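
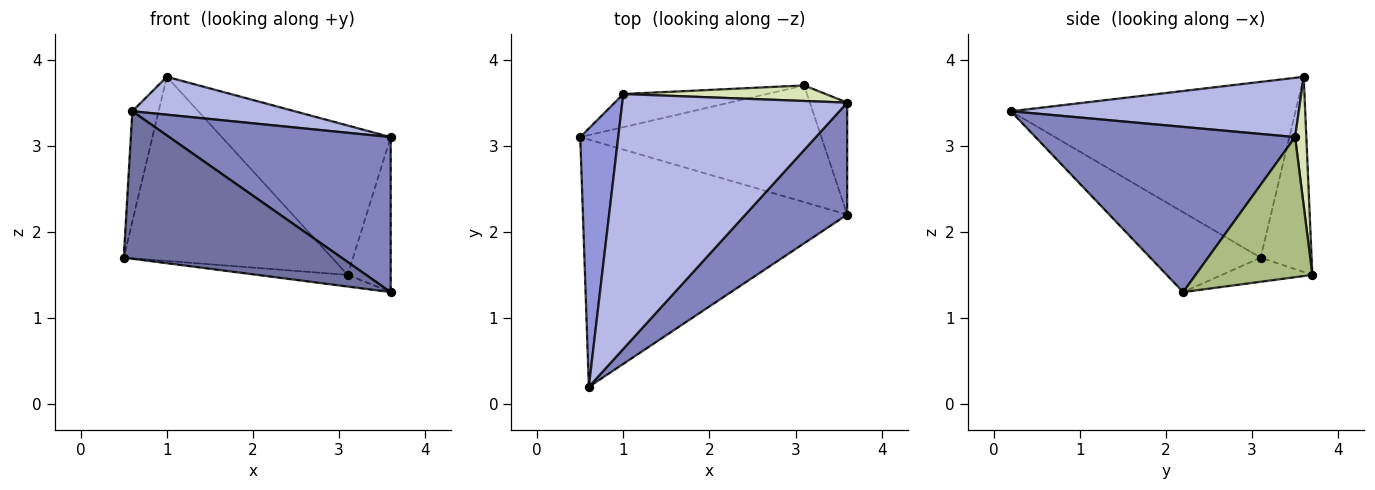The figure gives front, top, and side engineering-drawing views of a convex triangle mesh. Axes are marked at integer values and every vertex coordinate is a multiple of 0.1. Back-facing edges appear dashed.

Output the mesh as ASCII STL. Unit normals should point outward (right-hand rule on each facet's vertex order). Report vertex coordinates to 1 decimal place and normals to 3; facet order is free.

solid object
 facet normal -0.251 -0.496 -0.831
  outer loop
   vertex 3.6 2.2 1.3
   vertex 0.6 0.2 3.4
   vertex 0.5 3.1 1.7
  endloop
 endfacet
 facet normal 0.689 -0.588 0.424
  outer loop
   vertex 3.6 2.2 1.3
   vertex 3.6 3.5 3.1
   vertex 0.6 0.2 3.4
  endloop
 endfacet
 facet normal -0.973 0.090 0.210
  outer loop
   vertex 1.0 3.6 3.8
   vertex 0.5 3.1 1.7
   vertex 0.6 0.2 3.4
  endloop
 endfacet
 facet normal 0.252 -0.142 0.957
  outer loop
   vertex 1.0 3.6 3.8
   vertex 0.6 0.2 3.4
   vertex 3.6 3.5 3.1
  endloop
 endfacet
 facet normal -0.099 0.099 -0.990
  outer loop
   vertex 3.1 3.7 1.5
   vertex 3.6 2.2 1.3
   vertex 0.5 3.1 1.7
  endloop
 endfacet
 facet normal 0.910 0.336 -0.242
  outer loop
   vertex 3.1 3.7 1.5
   vertex 3.6 3.5 3.1
   vertex 3.6 2.2 1.3
  endloop
 endfacet
 facet normal -0.234 0.957 -0.172
  outer loop
   vertex 3.1 3.7 1.5
   vertex 0.5 3.1 1.7
   vertex 1.0 3.6 3.8
  endloop
 endfacet
 facet normal 0.066 0.992 0.103
  outer loop
   vertex 3.1 3.7 1.5
   vertex 1.0 3.6 3.8
   vertex 3.6 3.5 3.1
  endloop
 endfacet
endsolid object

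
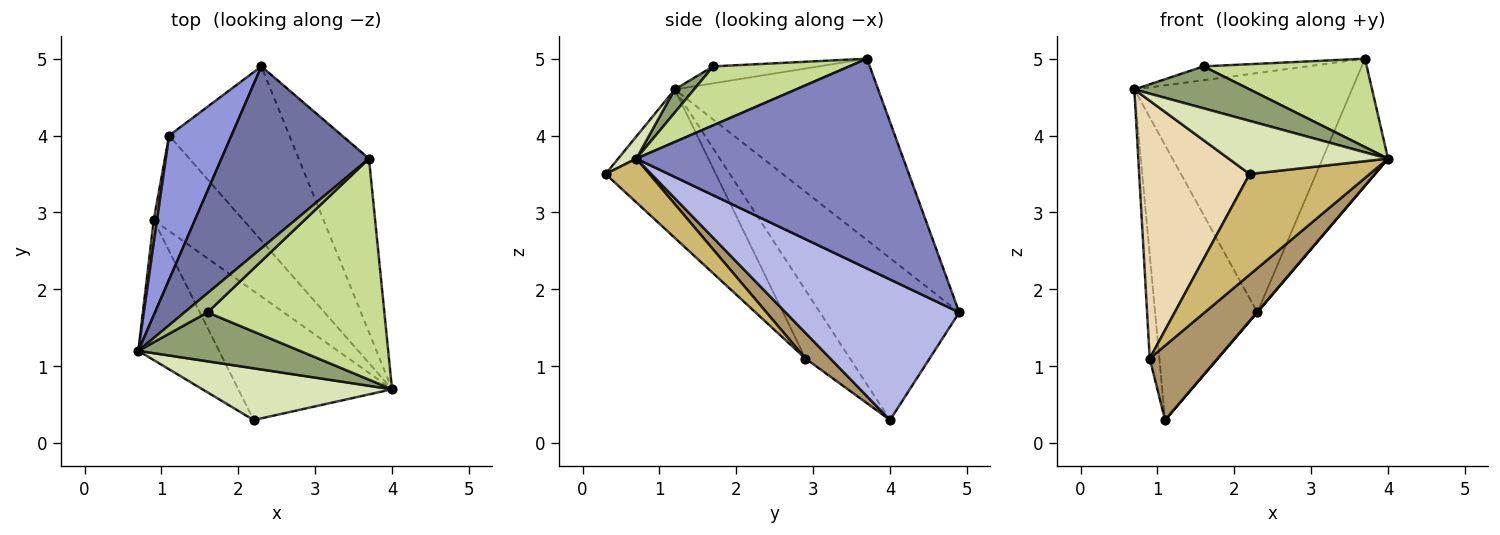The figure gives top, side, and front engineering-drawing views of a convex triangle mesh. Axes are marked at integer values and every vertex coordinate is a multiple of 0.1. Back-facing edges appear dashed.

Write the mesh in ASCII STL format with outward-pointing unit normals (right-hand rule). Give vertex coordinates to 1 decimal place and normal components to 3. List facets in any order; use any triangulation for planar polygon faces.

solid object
 facet normal -0.597 0.639 0.486
  outer loop
   vertex 3.7 3.7 5.0
   vertex 2.3 4.9 1.7
   vertex 0.7 1.2 4.6
  endloop
 endfacet
 facet normal 0.924 0.226 -0.309
  outer loop
   vertex 3.7 3.7 5.0
   vertex 4.0 0.7 3.7
   vertex 2.3 4.9 1.7
  endloop
 endfacet
 facet normal -0.770 0.565 0.296
  outer loop
   vertex 1.1 4.0 0.3
   vertex 0.7 1.2 4.6
   vertex 2.3 4.9 1.7
  endloop
 endfacet
 facet normal 0.760 -0.002 -0.650
  outer loop
   vertex 1.1 4.0 0.3
   vertex 2.3 4.9 1.7
   vertex 4.0 0.7 3.7
  endloop
 endfacet
 facet normal 0.108 -0.647 0.755
  outer loop
   vertex 1.6 1.7 4.9
   vertex 0.7 1.2 4.6
   vertex 4.0 0.7 3.7
  endloop
 endfacet
 facet normal -0.511 0.502 0.697
  outer loop
   vertex 1.6 1.7 4.9
   vertex 3.7 3.7 5.0
   vertex 0.7 1.2 4.6
  endloop
 endfacet
 facet normal 0.296 -0.355 0.887
  outer loop
   vertex 1.6 1.7 4.9
   vertex 4.0 0.7 3.7
   vertex 3.7 3.7 5.0
  endloop
 endfacet
 facet normal 0.081 -0.714 0.695
  outer loop
   vertex 2.2 0.3 3.5
   vertex 4.0 0.7 3.7
   vertex 0.7 1.2 4.6
  endloop
 endfacet
 facet normal 0.220 -0.600 -0.769
  outer loop
   vertex 0.9 2.9 1.1
   vertex 1.1 4.0 0.3
   vertex 4.0 0.7 3.7
  endloop
 endfacet
 facet normal 0.219 -0.600 -0.769
  outer loop
   vertex 0.9 2.9 1.1
   vertex 4.0 0.7 3.7
   vertex 2.2 0.3 3.5
  endloop
 endfacet
 facet normal -0.976 0.212 0.047
  outer loop
   vertex 0.9 2.9 1.1
   vertex 0.7 1.2 4.6
   vertex 1.1 4.0 0.3
  endloop
 endfacet
 facet normal -0.659 -0.661 -0.359
  outer loop
   vertex 0.9 2.9 1.1
   vertex 2.2 0.3 3.5
   vertex 0.7 1.2 4.6
  endloop
 endfacet
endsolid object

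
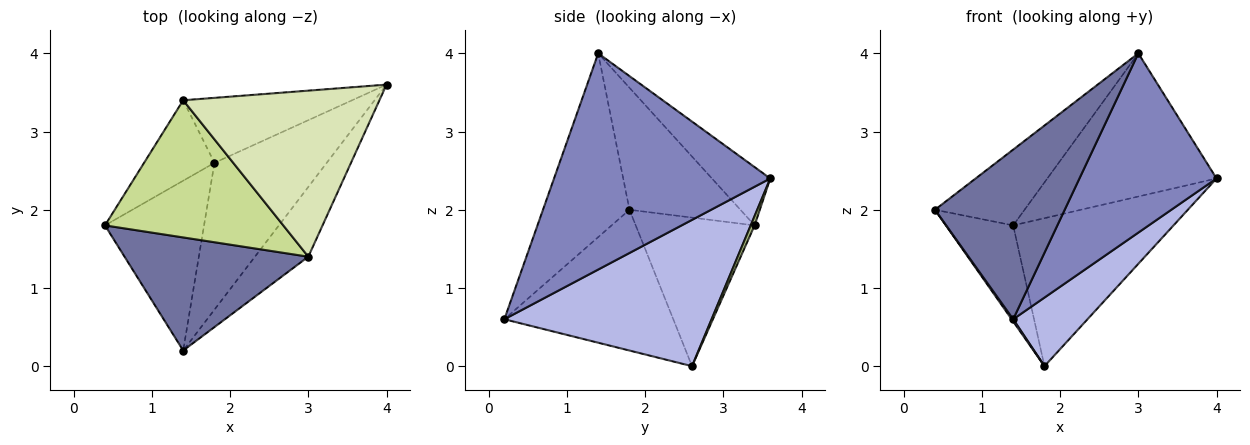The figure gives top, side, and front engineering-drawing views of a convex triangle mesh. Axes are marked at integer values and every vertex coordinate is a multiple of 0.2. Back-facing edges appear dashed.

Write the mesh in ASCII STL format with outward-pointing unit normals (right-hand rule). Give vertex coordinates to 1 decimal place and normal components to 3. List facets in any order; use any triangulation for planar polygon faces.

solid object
 facet normal -0.485 -0.728 0.485
  outer loop
   vertex 3.0 1.4 4.0
   vertex 0.4 1.8 2.0
   vertex 1.4 0.2 0.6
  endloop
 endfacet
 facet normal 0.827 -0.524 -0.204
  outer loop
   vertex 3.0 1.4 4.0
   vertex 1.4 0.2 0.6
   vertex 4.0 3.6 2.4
  endloop
 endfacet
 facet normal -0.818 -0.008 -0.575
  outer loop
   vertex 1.8 2.6 0.0
   vertex 1.4 0.2 0.6
   vertex 0.4 1.8 2.0
  endloop
 endfacet
 facet normal 0.763 -0.274 -0.586
  outer loop
   vertex 1.8 2.6 0.0
   vertex 4.0 3.6 2.4
   vertex 1.4 0.2 0.6
  endloop
 endfacet
 facet normal -0.805 0.455 -0.381
  outer loop
   vertex 1.4 3.4 1.8
   vertex 1.8 2.6 0.0
   vertex 0.4 1.8 2.0
  endloop
 endfacet
 facet normal 0.022 0.915 -0.402
  outer loop
   vertex 1.4 3.4 1.8
   vertex 4.0 3.6 2.4
   vertex 1.8 2.6 0.0
  endloop
 endfacet
 facet normal -0.514 0.415 0.751
  outer loop
   vertex 1.4 3.4 1.8
   vertex 0.4 1.8 2.0
   vertex 3.0 1.4 4.0
  endloop
 endfacet
 facet normal -0.220 0.637 0.739
  outer loop
   vertex 1.4 3.4 1.8
   vertex 3.0 1.4 4.0
   vertex 4.0 3.6 2.4
  endloop
 endfacet
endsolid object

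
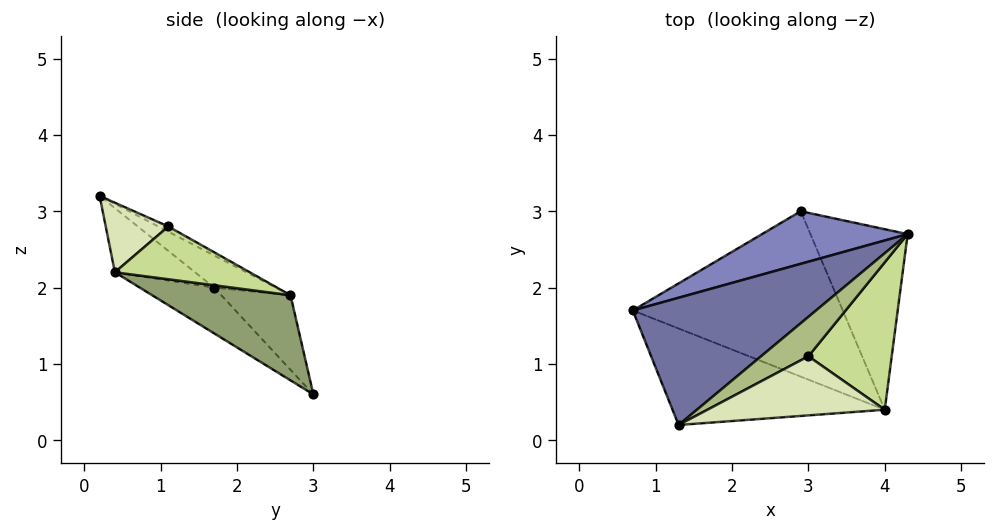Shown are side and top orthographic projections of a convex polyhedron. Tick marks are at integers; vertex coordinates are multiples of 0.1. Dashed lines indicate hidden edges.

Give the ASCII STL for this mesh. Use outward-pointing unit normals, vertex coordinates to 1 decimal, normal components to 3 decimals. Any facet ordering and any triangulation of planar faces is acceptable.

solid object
 facet normal -0.140 0.584 0.800
  outer loop
   vertex 1.3 0.2 3.2
   vertex 4.3 2.7 1.9
   vertex 0.7 1.7 2.0
  endloop
 endfacet
 facet normal -0.228 0.866 0.445
  outer loop
   vertex 2.9 3.0 0.6
   vertex 0.7 1.7 2.0
   vertex 4.3 2.7 1.9
  endloop
 endfacet
 facet normal -0.217 -0.661 -0.718
  outer loop
   vertex 4.0 0.4 2.2
   vertex 1.3 0.2 3.2
   vertex 0.7 1.7 2.0
  endloop
 endfacet
 facet normal -0.175 -0.569 -0.804
  outer loop
   vertex 4.0 0.4 2.2
   vertex 0.7 1.7 2.0
   vertex 2.9 3.0 0.6
  endloop
 endfacet
 facet normal 0.648 -0.181 -0.740
  outer loop
   vertex 4.0 0.4 2.2
   vertex 2.9 3.0 0.6
   vertex 4.3 2.7 1.9
  endloop
 endfacet
 facet normal -0.092 0.544 0.834
  outer loop
   vertex 3.0 1.1 2.8
   vertex 4.3 2.7 1.9
   vertex 1.3 0.2 3.2
  endloop
 endfacet
 facet normal 0.535 0.040 0.844
  outer loop
   vertex 3.0 1.1 2.8
   vertex 4.0 0.4 2.2
   vertex 4.3 2.7 1.9
  endloop
 endfacet
 facet normal 0.352 -0.266 0.897
  outer loop
   vertex 3.0 1.1 2.8
   vertex 1.3 0.2 3.2
   vertex 4.0 0.4 2.2
  endloop
 endfacet
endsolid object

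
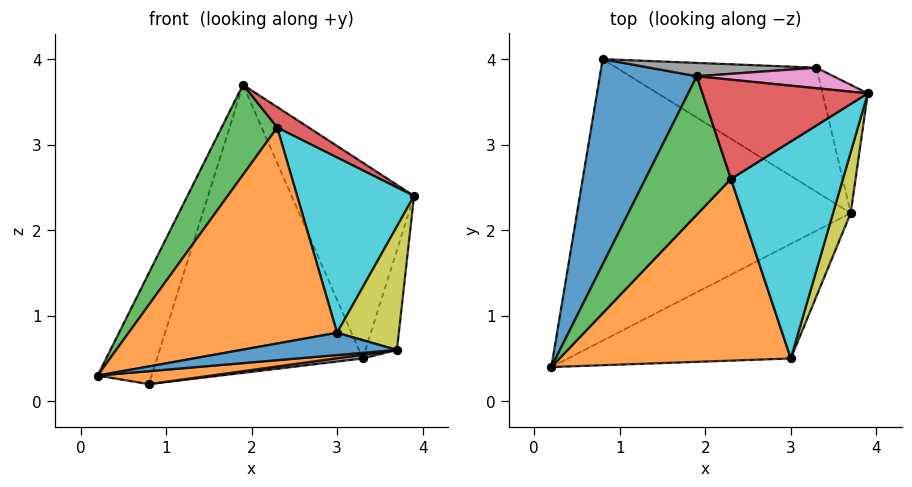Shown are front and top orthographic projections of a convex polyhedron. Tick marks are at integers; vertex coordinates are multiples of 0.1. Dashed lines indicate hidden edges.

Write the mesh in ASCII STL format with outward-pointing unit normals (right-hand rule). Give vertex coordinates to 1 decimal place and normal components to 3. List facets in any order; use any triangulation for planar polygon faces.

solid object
 facet normal -0.938 0.165 0.304
  outer loop
   vertex 1.9 3.8 3.7
   vertex 0.8 4.0 0.2
   vertex 0.2 0.4 0.3
  endloop
 endfacet
 facet normal 0.109 -0.046 -0.993
  outer loop
   vertex 3.7 2.2 0.6
   vertex 0.2 0.4 0.3
   vertex 0.8 4.0 0.2
  endloop
 endfacet
 facet normal -0.506 -0.470 0.723
  outer loop
   vertex 2.3 2.6 3.2
   vertex 1.9 3.8 3.7
   vertex 0.2 0.4 0.3
  endloop
 endfacet
 facet normal 0.525 -0.172 0.834
  outer loop
   vertex 2.3 2.6 3.2
   vertex 3.9 3.6 2.4
   vertex 1.9 3.8 3.7
  endloop
 endfacet
 facet normal 0.942 0.206 -0.265
  outer loop
   vertex 3.3 3.9 0.5
   vertex 3.9 3.6 2.4
   vertex 3.7 2.2 0.6
  endloop
 endfacet
 facet normal 0.118 -0.031 -0.993
  outer loop
   vertex 3.3 3.9 0.5
   vertex 3.7 2.2 0.6
   vertex 0.8 4.0 0.2
  endloop
 endfacet
 facet normal 0.165 0.981 0.103
  outer loop
   vertex 3.3 3.9 0.5
   vertex 1.9 3.8 3.7
   vertex 3.9 3.6 2.4
  endloop
 endfacet
 facet normal 0.034 0.998 0.046
  outer loop
   vertex 3.3 3.9 0.5
   vertex 0.8 4.0 0.2
   vertex 1.9 3.8 3.7
  endloop
 endfacet
 facet normal 0.917 -0.357 0.176
  outer loop
   vertex 3.0 0.5 0.8
   vertex 3.7 2.2 0.6
   vertex 3.9 3.6 2.4
  endloop
 endfacet
 facet normal 0.616 -0.495 0.613
  outer loop
   vertex 3.0 0.5 0.8
   vertex 3.9 3.6 2.4
   vertex 2.3 2.6 3.2
  endloop
 endfacet
 facet normal 0.179 -0.187 -0.966
  outer loop
   vertex 3.0 0.5 0.8
   vertex 0.2 0.4 0.3
   vertex 3.7 2.2 0.6
  endloop
 endfacet
 facet normal -0.087 -0.762 0.641
  outer loop
   vertex 3.0 0.5 0.8
   vertex 2.3 2.6 3.2
   vertex 0.2 0.4 0.3
  endloop
 endfacet
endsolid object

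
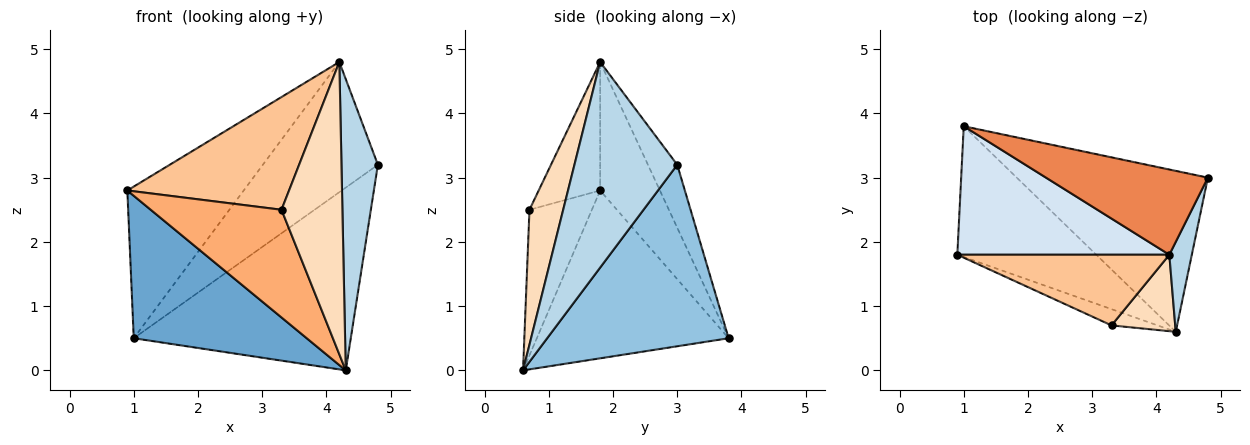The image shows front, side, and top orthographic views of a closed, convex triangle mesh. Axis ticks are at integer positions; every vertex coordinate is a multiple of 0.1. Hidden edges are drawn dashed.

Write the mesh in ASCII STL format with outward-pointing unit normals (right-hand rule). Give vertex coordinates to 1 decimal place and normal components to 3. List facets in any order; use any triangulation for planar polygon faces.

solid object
 facet normal -0.633 -0.571 -0.524
  outer loop
   vertex 1.0 3.8 0.5
   vertex 4.3 0.6 0.0
   vertex 0.9 1.8 2.8
  endloop
 endfacet
 facet normal 0.532 0.636 -0.560
  outer loop
   vertex 1.0 3.8 0.5
   vertex 4.8 3.0 3.2
   vertex 4.3 0.6 0.0
  endloop
 endfacet
 facet normal 0.938 -0.332 0.103
  outer loop
   vertex 4.2 1.8 4.8
   vertex 4.3 0.6 0.0
   vertex 4.8 3.0 3.2
  endloop
 endfacet
 facet normal -0.365 0.710 0.602
  outer loop
   vertex 4.2 1.8 4.8
   vertex 1.0 3.8 0.5
   vertex 0.9 1.8 2.8
  endloop
 endfacet
 facet normal -0.208 0.818 0.536
  outer loop
   vertex 4.2 1.8 4.8
   vertex 4.8 3.0 3.2
   vertex 1.0 3.8 0.5
  endloop
 endfacet
 facet normal -0.427 -0.894 -0.135
  outer loop
   vertex 3.3 0.7 2.5
   vertex 0.9 1.8 2.8
   vertex 4.3 0.6 0.0
  endloop
 endfacet
 facet normal -0.306 -0.806 0.506
  outer loop
   vertex 3.3 0.7 2.5
   vertex 4.2 1.8 4.8
   vertex 0.9 1.8 2.8
  endloop
 endfacet
 facet normal 0.472 -0.853 0.223
  outer loop
   vertex 3.3 0.7 2.5
   vertex 4.3 0.6 0.0
   vertex 4.2 1.8 4.8
  endloop
 endfacet
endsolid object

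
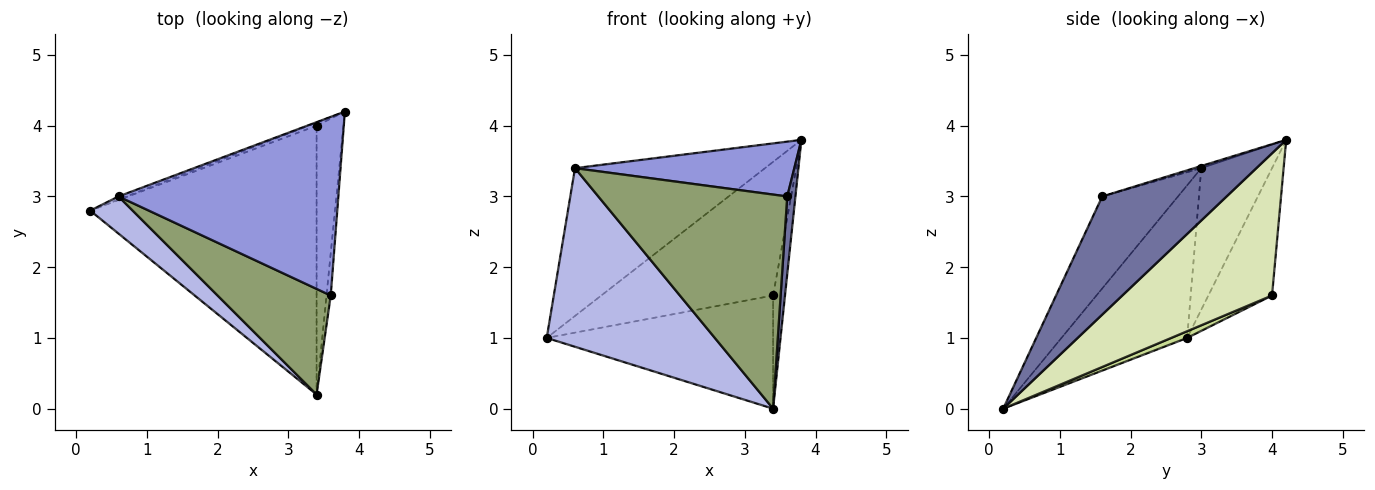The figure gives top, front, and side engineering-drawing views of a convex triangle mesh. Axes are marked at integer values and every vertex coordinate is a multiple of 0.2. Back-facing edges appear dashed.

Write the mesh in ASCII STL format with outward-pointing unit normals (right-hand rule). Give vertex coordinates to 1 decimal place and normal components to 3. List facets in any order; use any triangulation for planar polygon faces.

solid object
 facet normal 0.997 -0.066 -0.036
  outer loop
   vertex 3.6 1.6 3.0
   vertex 3.4 0.2 0.0
   vertex 3.8 4.2 3.8
  endloop
 endfacet
 facet normal -0.349 0.937 -0.020
  outer loop
   vertex 0.6 3.0 3.4
   vertex 3.8 4.2 3.8
   vertex 0.2 2.8 1.0
  endloop
 endfacet
 facet normal -0.009 -0.293 0.956
  outer loop
   vertex 0.6 3.0 3.4
   vertex 3.6 1.6 3.0
   vertex 3.8 4.2 3.8
  endloop
 endfacet
 facet normal -0.591 -0.790 0.164
  outer loop
   vertex 0.6 3.0 3.4
   vertex 0.2 2.8 1.0
   vertex 3.4 0.2 0.0
  endloop
 endfacet
 facet normal -0.338 -0.844 0.416
  outer loop
   vertex 0.6 3.0 3.4
   vertex 3.4 0.2 0.0
   vertex 3.6 1.6 3.0
  endloop
 endfacet
 facet normal -0.347 0.937 -0.022
  outer loop
   vertex 3.4 4.0 1.6
   vertex 0.2 2.8 1.0
   vertex 3.8 4.2 3.8
  endloop
 endfacet
 facet normal 0.027 0.388 -0.921
  outer loop
   vertex 3.4 4.0 1.6
   vertex 3.4 0.2 0.0
   vertex 0.2 2.8 1.0
  endloop
 endfacet
 facet normal 0.980 0.078 -0.185
  outer loop
   vertex 3.4 4.0 1.6
   vertex 3.8 4.2 3.8
   vertex 3.4 0.2 0.0
  endloop
 endfacet
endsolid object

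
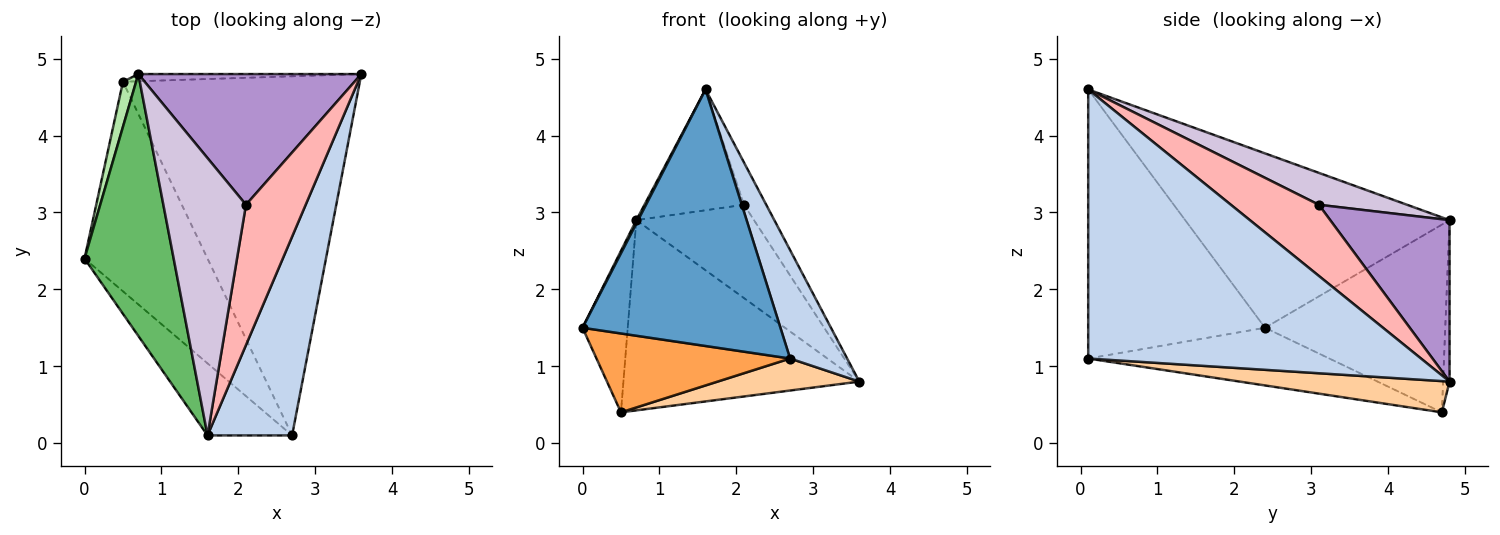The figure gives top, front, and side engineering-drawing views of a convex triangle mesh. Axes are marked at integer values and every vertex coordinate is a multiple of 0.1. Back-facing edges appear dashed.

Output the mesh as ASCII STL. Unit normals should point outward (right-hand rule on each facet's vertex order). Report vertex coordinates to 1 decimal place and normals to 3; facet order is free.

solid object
 facet normal -0.652 -0.730 -0.205
  outer loop
   vertex 2.7 0.1 1.1
   vertex 1.6 0.1 4.6
   vertex 0.0 2.4 1.5
  endloop
 endfacet
 facet normal 0.941 -0.161 0.296
  outer loop
   vertex 2.7 0.1 1.1
   vertex 3.6 4.8 0.8
   vertex 1.6 0.1 4.6
  endloop
 endfacet
 facet normal -0.402 -0.323 -0.857
  outer loop
   vertex 2.7 0.1 1.1
   vertex 0.0 2.4 1.5
   vertex 0.5 4.7 0.4
  endloop
 endfacet
 facet normal 0.130 -0.088 -0.988
  outer loop
   vertex 2.7 0.1 1.1
   vertex 0.5 4.7 0.4
   vertex 3.6 4.8 0.8
  endloop
 endfacet
 facet normal -0.890 -0.006 0.455
  outer loop
   vertex 0.7 4.8 2.9
   vertex 0.0 2.4 1.5
   vertex 1.6 0.1 4.6
  endloop
 endfacet
 facet normal -0.968 0.243 0.068
  outer loop
   vertex 0.7 4.8 2.9
   vertex 0.5 4.7 0.4
   vertex 0.0 2.4 1.5
  endloop
 endfacet
 facet normal -0.027 0.999 -0.038
  outer loop
   vertex 0.7 4.8 2.9
   vertex 3.6 4.8 0.8
   vertex 0.5 4.7 0.4
  endloop
 endfacet
 facet normal 0.752 0.190 0.631
  outer loop
   vertex 2.1 3.1 3.1
   vertex 1.6 0.1 4.6
   vertex 3.6 4.8 0.8
  endloop
 endfacet
 facet normal 0.508 0.501 0.701
  outer loop
   vertex 2.1 3.1 3.1
   vertex 3.6 4.8 0.8
   vertex 0.7 4.8 2.9
  endloop
 endfacet
 facet normal 0.334 0.376 0.864
  outer loop
   vertex 2.1 3.1 3.1
   vertex 0.7 4.8 2.9
   vertex 1.6 0.1 4.6
  endloop
 endfacet
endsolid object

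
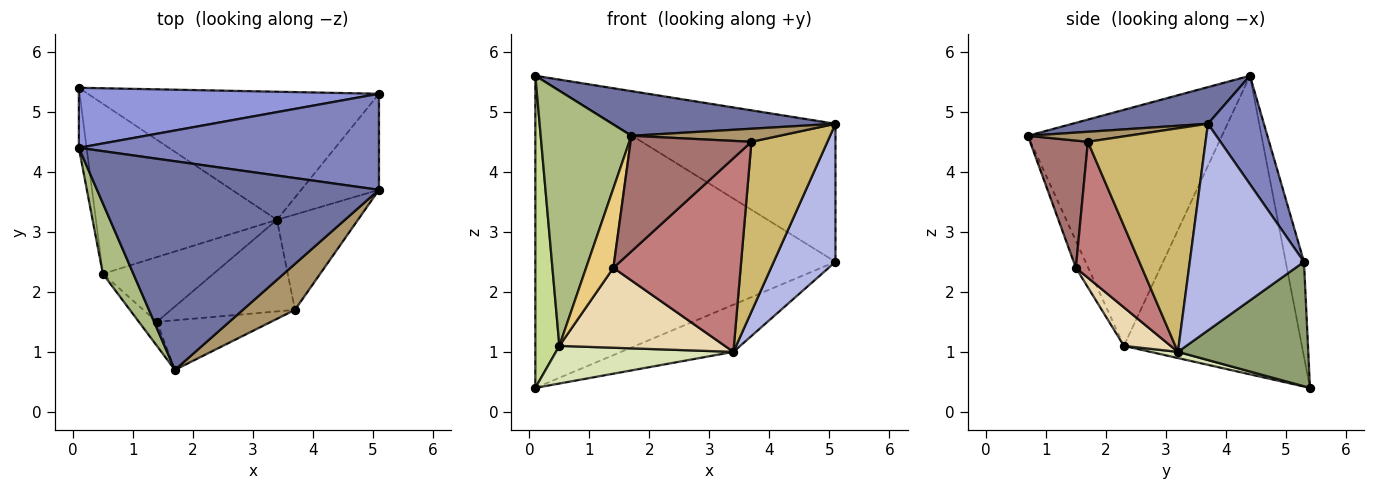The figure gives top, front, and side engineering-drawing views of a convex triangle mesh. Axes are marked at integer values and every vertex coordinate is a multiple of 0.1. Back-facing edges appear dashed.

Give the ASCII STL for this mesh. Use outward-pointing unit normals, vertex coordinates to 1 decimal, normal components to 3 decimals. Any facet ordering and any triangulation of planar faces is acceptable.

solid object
 facet normal 0.126 -0.208 0.970
  outer loop
   vertex 1.7 0.7 4.6
   vertex 5.1 3.7 4.8
   vertex 0.1 4.4 5.6
  endloop
 endfacet
 facet normal 0.202 0.804 0.559
  outer loop
   vertex 5.1 5.3 2.5
   vertex 0.1 4.4 5.6
   vertex 5.1 3.7 4.8
  endloop
 endfacet
 facet normal -0.060 0.980 0.189
  outer loop
   vertex 5.1 5.3 2.5
   vertex 0.1 5.4 0.4
   vertex 0.1 4.4 5.6
  endloop
 endfacet
 facet normal 0.835 -0.452 -0.314
  outer loop
   vertex 5.1 5.3 2.5
   vertex 5.1 3.7 4.8
   vertex 3.4 3.2 1.0
  endloop
 endfacet
 facet normal 0.372 0.321 -0.871
  outer loop
   vertex 5.1 5.3 2.5
   vertex 3.4 3.2 1.0
   vertex 0.1 5.4 0.4
  endloop
 endfacet
 facet normal -0.900 -0.421 0.116
  outer loop
   vertex 0.5 2.3 1.1
   vertex 1.7 0.7 4.6
   vertex 0.1 4.4 5.6
  endloop
 endfacet
 facet normal -0.991 -0.134 -0.026
  outer loop
   vertex 0.5 2.3 1.1
   vertex 0.1 4.4 5.6
   vertex 0.1 5.4 0.4
  endloop
 endfacet
 facet normal 0.033 -0.216 -0.976
  outer loop
   vertex 0.5 2.3 1.1
   vertex 0.1 5.4 0.4
   vertex 3.4 3.2 1.0
  endloop
 endfacet
 facet normal 0.182 -0.269 0.946
  outer loop
   vertex 3.7 1.7 4.5
   vertex 5.1 3.7 4.8
   vertex 1.7 0.7 4.6
  endloop
 endfacet
 facet normal 0.804 -0.519 -0.291
  outer loop
   vertex 3.7 1.7 4.5
   vertex 3.4 3.2 1.0
   vertex 5.1 3.7 4.8
  endloop
 endfacet
 facet normal -0.398 -0.878 -0.265
  outer loop
   vertex 1.4 1.5 2.4
   vertex 1.7 0.7 4.6
   vertex 0.5 2.3 1.1
  endloop
 endfacet
 facet normal 0.214 -0.759 -0.615
  outer loop
   vertex 1.4 1.5 2.4
   vertex 0.5 2.3 1.1
   vertex 3.4 3.2 1.0
  endloop
 endfacet
 facet normal 0.403 -0.841 -0.361
  outer loop
   vertex 1.4 1.5 2.4
   vertex 3.7 1.7 4.5
   vertex 1.7 0.7 4.6
  endloop
 endfacet
 facet normal 0.425 -0.818 -0.387
  outer loop
   vertex 1.4 1.5 2.4
   vertex 3.4 3.2 1.0
   vertex 3.7 1.7 4.5
  endloop
 endfacet
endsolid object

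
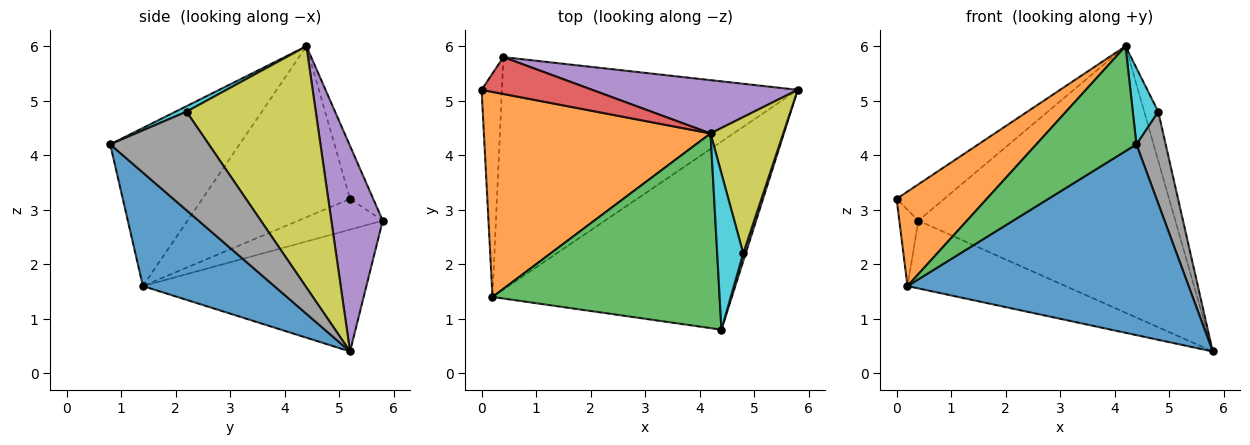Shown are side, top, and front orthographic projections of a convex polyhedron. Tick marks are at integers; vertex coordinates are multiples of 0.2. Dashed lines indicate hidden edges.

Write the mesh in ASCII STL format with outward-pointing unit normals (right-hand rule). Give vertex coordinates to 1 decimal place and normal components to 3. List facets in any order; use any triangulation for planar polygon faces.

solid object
 facet normal 0.316 -0.676 -0.666
  outer loop
   vertex 0.2 1.4 1.6
   vertex 5.8 5.2 0.4
   vertex 4.4 0.8 4.2
  endloop
 endfacet
 facet normal -0.565 -0.345 0.749
  outer loop
   vertex 0.2 1.4 1.6
   vertex 4.2 4.4 6.0
   vertex 0.0 5.2 3.2
  endloop
 endfacet
 facet normal -0.522 -0.404 0.751
  outer loop
   vertex 0.2 1.4 1.6
   vertex 4.4 0.8 4.2
   vertex 4.2 4.4 6.0
  endloop
 endfacet
 facet normal -0.323 0.665 0.674
  outer loop
   vertex 0.4 5.8 2.8
   vertex 0.0 5.2 3.2
   vertex 4.2 4.4 6.0
  endloop
 endfacet
 facet normal 0.192 0.962 0.192
  outer loop
   vertex 0.4 5.8 2.8
   vertex 4.2 4.4 6.0
   vertex 5.8 5.2 0.4
  endloop
 endfacet
 facet normal -0.820 0.185 -0.542
  outer loop
   vertex 0.4 5.8 2.8
   vertex 0.2 1.4 1.6
   vertex 0.0 5.2 3.2
  endloop
 endfacet
 facet normal -0.368 0.260 -0.893
  outer loop
   vertex 0.4 5.8 2.8
   vertex 5.8 5.2 0.4
   vertex 0.2 1.4 1.6
  endloop
 endfacet
 facet normal 0.958 -0.284 0.024
  outer loop
   vertex 4.8 2.2 4.8
   vertex 4.4 0.8 4.2
   vertex 5.8 5.2 0.4
  endloop
 endfacet
 facet normal 0.952 0.103 0.287
  outer loop
   vertex 4.8 2.2 4.8
   vertex 5.8 5.2 0.4
   vertex 4.2 4.4 6.0
  endloop
 endfacet
 facet normal 0.185 -0.431 0.883
  outer loop
   vertex 4.8 2.2 4.8
   vertex 4.2 4.4 6.0
   vertex 4.4 0.8 4.2
  endloop
 endfacet
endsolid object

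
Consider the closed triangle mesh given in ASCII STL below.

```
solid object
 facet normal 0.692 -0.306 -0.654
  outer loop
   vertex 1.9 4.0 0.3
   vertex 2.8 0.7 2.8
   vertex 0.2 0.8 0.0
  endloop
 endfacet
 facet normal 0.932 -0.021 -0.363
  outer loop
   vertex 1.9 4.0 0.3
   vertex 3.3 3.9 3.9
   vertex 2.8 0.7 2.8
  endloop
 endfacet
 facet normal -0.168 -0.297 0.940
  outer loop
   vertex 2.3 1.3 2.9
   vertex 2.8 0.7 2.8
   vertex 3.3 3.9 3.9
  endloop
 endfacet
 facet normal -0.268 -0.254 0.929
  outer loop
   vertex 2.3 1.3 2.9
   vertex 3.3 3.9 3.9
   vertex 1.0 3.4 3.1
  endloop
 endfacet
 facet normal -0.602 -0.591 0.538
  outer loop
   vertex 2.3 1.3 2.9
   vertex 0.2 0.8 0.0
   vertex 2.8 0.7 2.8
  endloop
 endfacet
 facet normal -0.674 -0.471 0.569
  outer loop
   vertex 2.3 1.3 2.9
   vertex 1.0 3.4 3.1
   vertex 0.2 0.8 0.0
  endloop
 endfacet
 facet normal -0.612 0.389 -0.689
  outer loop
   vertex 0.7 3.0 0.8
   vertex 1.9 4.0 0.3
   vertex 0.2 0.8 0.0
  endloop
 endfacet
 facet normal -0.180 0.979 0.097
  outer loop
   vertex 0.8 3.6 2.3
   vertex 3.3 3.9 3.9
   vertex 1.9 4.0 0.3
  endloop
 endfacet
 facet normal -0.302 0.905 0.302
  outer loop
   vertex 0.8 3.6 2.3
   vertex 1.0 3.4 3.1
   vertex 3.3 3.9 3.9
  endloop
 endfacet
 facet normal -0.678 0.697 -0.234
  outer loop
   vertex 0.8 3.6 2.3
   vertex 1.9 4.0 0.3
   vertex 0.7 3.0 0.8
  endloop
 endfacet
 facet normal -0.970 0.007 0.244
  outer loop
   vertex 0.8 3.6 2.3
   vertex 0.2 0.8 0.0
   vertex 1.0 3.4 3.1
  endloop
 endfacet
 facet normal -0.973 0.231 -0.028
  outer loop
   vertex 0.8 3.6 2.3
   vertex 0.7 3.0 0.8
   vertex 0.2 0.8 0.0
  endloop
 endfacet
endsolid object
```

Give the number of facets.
12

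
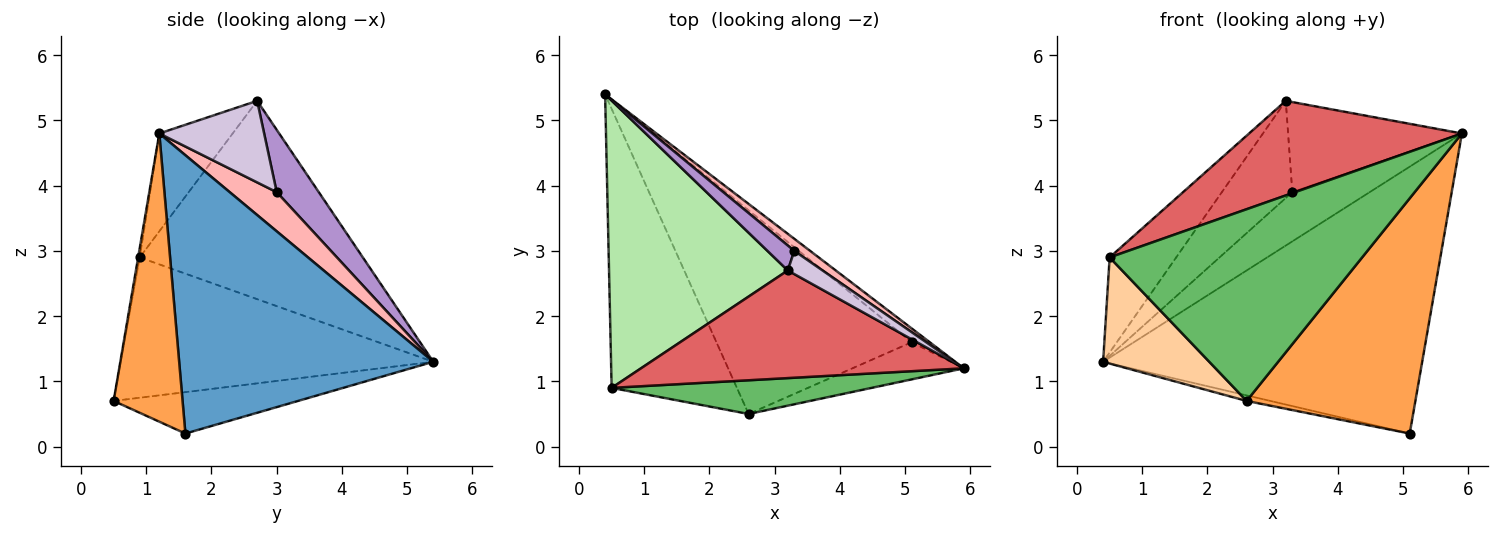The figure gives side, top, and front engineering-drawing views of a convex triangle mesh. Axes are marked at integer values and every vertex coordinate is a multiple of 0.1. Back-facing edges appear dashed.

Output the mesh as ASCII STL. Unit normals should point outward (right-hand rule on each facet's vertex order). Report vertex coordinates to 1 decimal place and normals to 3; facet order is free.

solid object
 facet normal 0.622 0.782 -0.040
  outer loop
   vertex 5.1 1.6 0.2
   vertex 0.4 5.4 1.3
   vertex 5.9 1.2 4.8
  endloop
 endfacet
 facet normal -0.207 0.027 -0.978
  outer loop
   vertex 5.1 1.6 0.2
   vertex 2.6 0.5 0.7
   vertex 0.4 5.4 1.3
  endloop
 endfacet
 facet normal 0.374 -0.916 -0.145
  outer loop
   vertex 5.1 1.6 0.2
   vertex 5.9 1.2 4.8
   vertex 2.6 0.5 0.7
  endloop
 endfacet
 facet normal -0.723 -0.246 -0.646
  outer loop
   vertex 0.5 0.9 2.9
   vertex 0.4 5.4 1.3
   vertex 2.6 0.5 0.7
  endloop
 endfacet
 facet normal -0.006 -0.985 0.173
  outer loop
   vertex 0.5 0.9 2.9
   vertex 2.6 0.5 0.7
   vertex 5.9 1.2 4.8
  endloop
 endfacet
 facet normal -0.725 0.216 0.654
  outer loop
   vertex 3.2 2.7 5.3
   vertex 0.4 5.4 1.3
   vertex 0.5 0.9 2.9
  endloop
 endfacet
 facet normal -0.222 -0.644 0.732
  outer loop
   vertex 3.2 2.7 5.3
   vertex 0.5 0.9 2.9
   vertex 5.9 1.2 4.8
  endloop
 endfacet
 facet normal 0.508 0.836 0.206
  outer loop
   vertex 3.3 3.0 3.9
   vertex 5.9 1.2 4.8
   vertex 0.4 5.4 1.3
  endloop
 endfacet
 facet normal 0.501 0.838 0.215
  outer loop
   vertex 3.3 3.0 3.9
   vertex 0.4 5.4 1.3
   vertex 3.2 2.7 5.3
  endloop
 endfacet
 facet normal 0.504 0.836 0.215
  outer loop
   vertex 3.3 3.0 3.9
   vertex 3.2 2.7 5.3
   vertex 5.9 1.2 4.8
  endloop
 endfacet
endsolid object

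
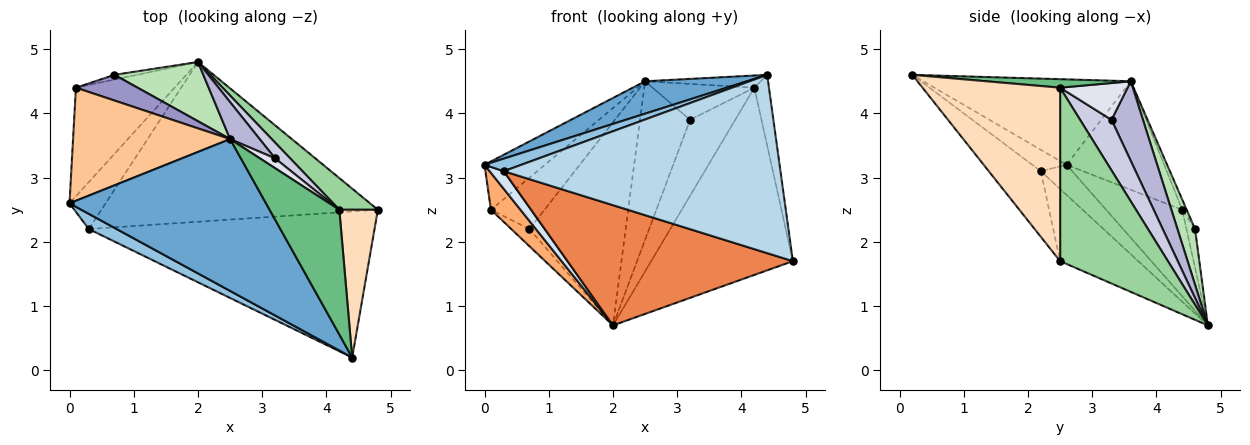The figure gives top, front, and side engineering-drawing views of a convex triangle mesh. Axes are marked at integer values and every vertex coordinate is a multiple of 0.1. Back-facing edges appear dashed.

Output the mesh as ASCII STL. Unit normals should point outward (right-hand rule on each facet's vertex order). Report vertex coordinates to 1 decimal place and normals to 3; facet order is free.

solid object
 facet normal -0.391 -0.192 0.900
  outer loop
   vertex 2.5 3.6 4.5
   vertex 0.0 2.6 3.2
   vertex 4.4 0.2 4.6
  endloop
 endfacet
 facet normal -0.510 -0.548 0.663
  outer loop
   vertex 0.3 2.2 3.1
   vertex 4.4 0.2 4.6
   vertex 0.0 2.6 3.2
  endloop
 endfacet
 facet normal -0.144 -0.766 -0.627
  outer loop
   vertex 0.3 2.2 3.1
   vertex 4.8 2.5 1.7
   vertex 4.4 0.2 4.6
  endloop
 endfacet
 facet normal -0.616 -0.278 -0.737
  outer loop
   vertex 0.3 2.2 3.1
   vertex 0.0 2.6 3.2
   vertex 2.0 4.8 0.7
  endloop
 endfacet
 facet normal -0.204 -0.589 -0.782
  outer loop
   vertex 0.3 2.2 3.1
   vertex 2.0 4.8 0.7
   vertex 4.8 2.5 1.7
  endloop
 endfacet
 facet normal -0.638 -0.248 -0.729
  outer loop
   vertex 0.1 4.4 2.5
   vertex 2.0 4.8 0.7
   vertex 0.0 2.6 3.2
  endloop
 endfacet
 facet normal -0.536 0.332 0.776
  outer loop
   vertex 0.1 4.4 2.5
   vertex 0.0 2.6 3.2
   vertex 2.5 3.6 4.5
  endloop
 endfacet
 facet normal 0.971 0.103 0.216
  outer loop
   vertex 4.2 2.5 4.4
   vertex 4.4 0.2 4.6
   vertex 4.8 2.5 1.7
  endloop
 endfacet
 facet normal 0.120 0.096 0.988
  outer loop
   vertex 4.2 2.5 4.4
   vertex 2.5 3.6 4.5
   vertex 4.4 0.2 4.6
  endloop
 endfacet
 facet normal 0.600 0.789 0.133
  outer loop
   vertex 4.2 2.5 4.4
   vertex 4.8 2.5 1.7
   vertex 2.0 4.8 0.7
  endloop
 endfacet
 facet normal 0.173 0.946 0.276
  outer loop
   vertex 0.7 4.6 2.2
   vertex 2.5 3.6 4.5
   vertex 2.0 4.8 0.7
  endloop
 endfacet
 facet normal -0.413 0.878 -0.241
  outer loop
   vertex 0.7 4.6 2.2
   vertex 2.0 4.8 0.7
   vertex 0.1 4.4 2.5
  endloop
 endfacet
 facet normal -0.074 0.892 0.446
  outer loop
   vertex 0.7 4.6 2.2
   vertex 0.1 4.4 2.5
   vertex 2.5 3.6 4.5
  endloop
 endfacet
 facet normal 0.522 0.831 0.194
  outer loop
   vertex 3.2 3.3 3.9
   vertex 2.0 4.8 0.7
   vertex 2.5 3.6 4.5
  endloop
 endfacet
 facet normal 0.563 0.809 0.168
  outer loop
   vertex 3.2 3.3 3.9
   vertex 4.2 2.5 4.4
   vertex 2.0 4.8 0.7
  endloop
 endfacet
 facet normal 0.539 0.813 0.222
  outer loop
   vertex 3.2 3.3 3.9
   vertex 2.5 3.6 4.5
   vertex 4.2 2.5 4.4
  endloop
 endfacet
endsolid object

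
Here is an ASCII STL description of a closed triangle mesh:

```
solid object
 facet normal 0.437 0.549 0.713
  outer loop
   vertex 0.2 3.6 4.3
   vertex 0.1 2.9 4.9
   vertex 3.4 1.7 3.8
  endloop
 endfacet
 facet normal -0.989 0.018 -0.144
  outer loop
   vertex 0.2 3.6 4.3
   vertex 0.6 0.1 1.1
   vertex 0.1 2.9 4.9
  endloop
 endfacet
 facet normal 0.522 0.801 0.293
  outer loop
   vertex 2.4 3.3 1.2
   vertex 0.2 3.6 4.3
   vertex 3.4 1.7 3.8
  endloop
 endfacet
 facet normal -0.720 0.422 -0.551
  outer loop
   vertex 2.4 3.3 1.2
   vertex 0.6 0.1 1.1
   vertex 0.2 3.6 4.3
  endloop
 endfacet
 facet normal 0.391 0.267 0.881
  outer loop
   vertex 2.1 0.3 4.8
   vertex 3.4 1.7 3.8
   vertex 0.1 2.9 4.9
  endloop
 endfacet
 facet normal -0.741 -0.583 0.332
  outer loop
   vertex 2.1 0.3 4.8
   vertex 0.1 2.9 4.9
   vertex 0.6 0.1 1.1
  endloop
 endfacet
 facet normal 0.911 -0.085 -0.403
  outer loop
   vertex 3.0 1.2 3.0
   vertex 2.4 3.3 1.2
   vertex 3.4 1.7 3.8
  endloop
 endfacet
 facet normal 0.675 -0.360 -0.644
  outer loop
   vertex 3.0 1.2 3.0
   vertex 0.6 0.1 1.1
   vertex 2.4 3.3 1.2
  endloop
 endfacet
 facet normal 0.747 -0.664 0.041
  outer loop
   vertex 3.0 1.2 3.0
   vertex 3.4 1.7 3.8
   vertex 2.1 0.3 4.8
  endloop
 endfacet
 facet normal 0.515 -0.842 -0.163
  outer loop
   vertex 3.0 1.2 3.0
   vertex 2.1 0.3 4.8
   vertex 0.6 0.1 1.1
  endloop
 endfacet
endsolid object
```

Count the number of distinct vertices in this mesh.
7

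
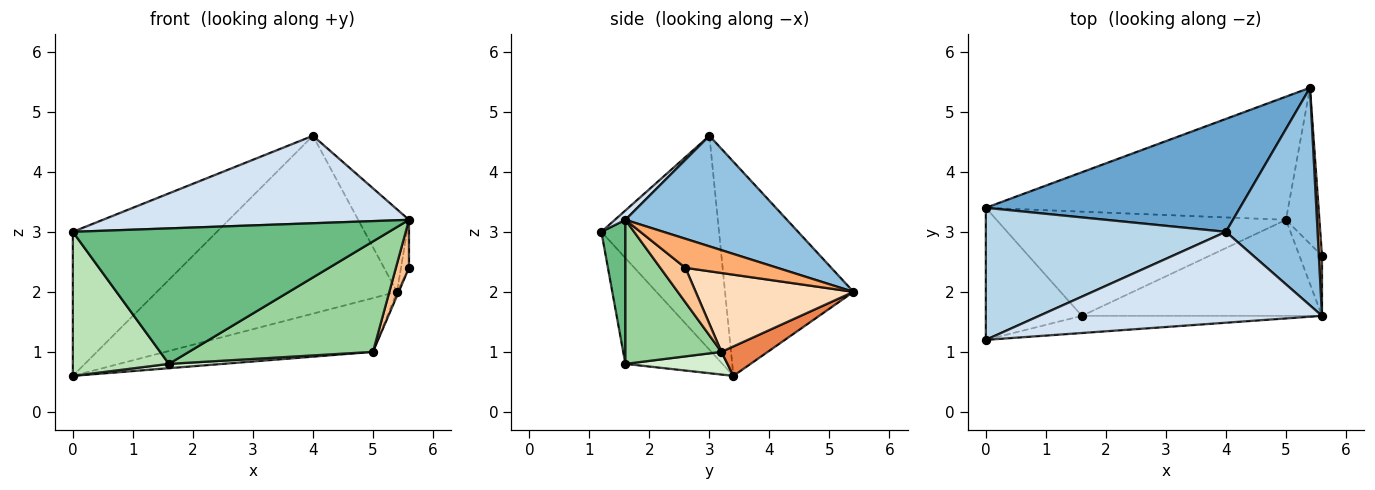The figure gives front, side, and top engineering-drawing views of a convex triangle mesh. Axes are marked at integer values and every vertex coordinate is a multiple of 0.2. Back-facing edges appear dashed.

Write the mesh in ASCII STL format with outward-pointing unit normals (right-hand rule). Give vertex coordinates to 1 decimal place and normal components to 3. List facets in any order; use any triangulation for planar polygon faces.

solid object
 facet normal -0.412 0.769 0.489
  outer loop
   vertex 4.0 3.0 4.6
   vertex 5.4 5.4 2.0
   vertex 0.0 3.4 0.6
  endloop
 endfacet
 facet normal 0.748 0.235 0.620
  outer loop
   vertex 4.0 3.0 4.6
   vertex 5.6 1.6 3.2
   vertex 5.4 5.4 2.0
  endloop
 endfacet
 facet normal -0.516 0.632 0.579
  outer loop
   vertex 0.0 1.2 3.0
   vertex 4.0 3.0 4.6
   vertex 0.0 3.4 0.6
  endloop
 endfacet
 facet normal 0.024 -0.693 0.720
  outer loop
   vertex 0.0 1.2 3.0
   vertex 5.6 1.6 3.2
   vertex 4.0 3.0 4.6
  endloop
 endfacet
 facet normal 0.089 0.399 -0.913
  outer loop
   vertex 5.0 3.2 1.0
   vertex 0.0 3.4 0.6
   vertex 5.4 5.4 2.0
  endloop
 endfacet
 facet normal 0.990 0.086 0.108
  outer loop
   vertex 5.6 2.6 2.4
   vertex 5.4 5.4 2.0
   vertex 5.6 1.6 3.2
  endloop
 endfacet
 facet normal 0.768 -0.400 -0.501
  outer loop
   vertex 5.6 2.6 2.4
   vertex 5.6 1.6 3.2
   vertex 5.0 3.2 1.0
  endloop
 endfacet
 facet normal 0.921 0.010 -0.390
  outer loop
   vertex 5.6 2.6 2.4
   vertex 5.0 3.2 1.0
   vertex 5.4 5.4 2.0
  endloop
 endfacet
 facet normal 0.075 -0.989 -0.125
  outer loop
   vertex 1.6 1.6 0.8
   vertex 5.6 1.6 3.2
   vertex 0.0 1.2 3.0
  endloop
 endfacet
 facet normal 0.366 -0.702 -0.611
  outer loop
   vertex 1.6 1.6 0.8
   vertex 5.0 3.2 1.0
   vertex 5.6 1.6 3.2
  endloop
 endfacet
 facet normal -0.597 -0.591 -0.542
  outer loop
   vertex 1.6 1.6 0.8
   vertex 0.0 1.2 3.0
   vertex 0.0 3.4 0.6
  endloop
 endfacet
 facet normal 0.078 -0.041 -0.996
  outer loop
   vertex 1.6 1.6 0.8
   vertex 0.0 3.4 0.6
   vertex 5.0 3.2 1.0
  endloop
 endfacet
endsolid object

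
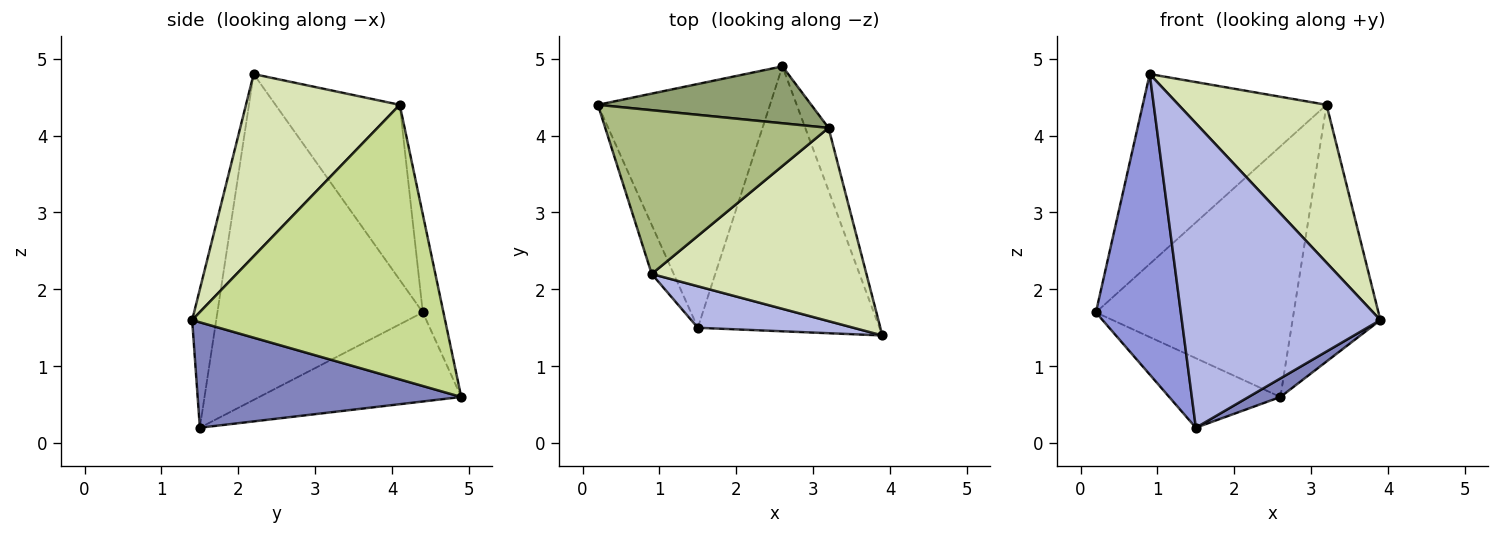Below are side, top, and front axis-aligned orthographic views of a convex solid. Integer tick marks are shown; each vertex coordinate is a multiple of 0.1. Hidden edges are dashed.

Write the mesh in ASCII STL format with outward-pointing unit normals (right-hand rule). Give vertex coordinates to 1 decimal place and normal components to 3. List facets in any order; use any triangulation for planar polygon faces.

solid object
 facet normal -0.446 0.245 -0.861
  outer loop
   vertex 1.5 1.5 0.2
   vertex 0.2 4.4 1.7
   vertex 2.6 4.9 0.6
  endloop
 endfacet
 facet normal 0.501 -0.061 -0.863
  outer loop
   vertex 1.5 1.5 0.2
   vertex 2.6 4.9 0.6
   vertex 3.9 1.4 1.6
  endloop
 endfacet
 facet normal -0.922 -0.381 -0.062
  outer loop
   vertex 1.5 1.5 0.2
   vertex 0.9 2.2 4.8
   vertex 0.2 4.4 1.7
  endloop
 endfacet
 facet normal -0.119 -0.984 0.134
  outer loop
   vertex 1.5 1.5 0.2
   vertex 3.9 1.4 1.6
   vertex 0.9 2.2 4.8
  endloop
 endfacet
 facet normal -0.101 0.970 0.220
  outer loop
   vertex 3.2 4.1 4.4
   vertex 2.6 4.9 0.6
   vertex 0.2 4.4 1.7
  endloop
 endfacet
 facet normal -0.456 0.674 0.581
  outer loop
   vertex 3.2 4.1 4.4
   vertex 0.2 4.4 1.7
   vertex 0.9 2.2 4.8
  endloop
 endfacet
 facet normal 0.942 0.327 -0.080
  outer loop
   vertex 3.2 4.1 4.4
   vertex 3.9 1.4 1.6
   vertex 2.6 4.9 0.6
  endloop
 endfacet
 facet normal 0.549 -0.529 0.647
  outer loop
   vertex 3.2 4.1 4.4
   vertex 0.9 2.2 4.8
   vertex 3.9 1.4 1.6
  endloop
 endfacet
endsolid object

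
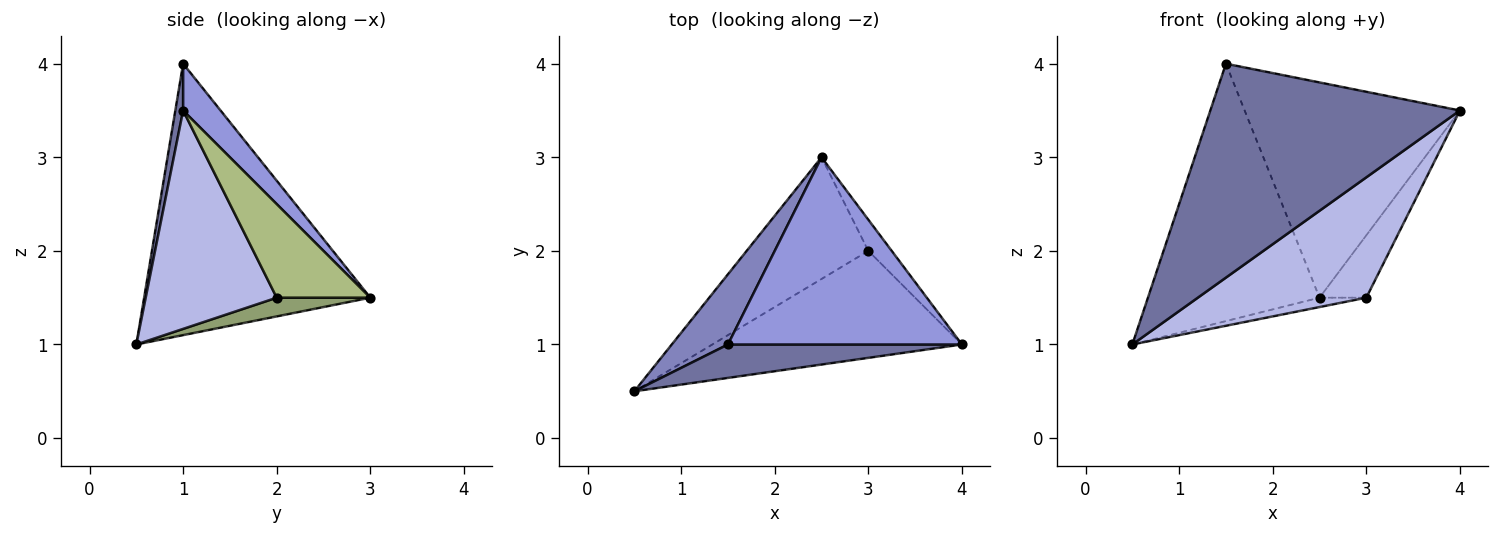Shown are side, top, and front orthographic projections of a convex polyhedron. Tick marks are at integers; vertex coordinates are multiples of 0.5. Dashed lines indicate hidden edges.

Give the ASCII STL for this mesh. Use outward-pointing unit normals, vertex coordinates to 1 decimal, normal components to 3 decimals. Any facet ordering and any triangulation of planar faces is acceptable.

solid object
 facet normal 0.031 -0.988 0.154
  outer loop
   vertex 1.5 1.0 4.0
   vertex 0.5 0.5 1.0
   vertex 4.0 1.0 3.5
  endloop
 endfacet
 facet normal -0.786 0.596 0.163
  outer loop
   vertex 1.5 1.0 4.0
   vertex 2.5 3.0 1.5
   vertex 0.5 0.5 1.0
  endloop
 endfacet
 facet normal 0.130 0.748 0.651
  outer loop
   vertex 1.5 1.0 4.0
   vertex 4.0 1.0 3.5
   vertex 2.5 3.0 1.5
  endloop
 endfacet
 facet normal 0.503 -0.646 -0.574
  outer loop
   vertex 3.0 2.0 1.5
   vertex 4.0 1.0 3.5
   vertex 0.5 0.5 1.0
  endloop
 endfacet
 facet normal 0.152 0.076 -0.986
  outer loop
   vertex 3.0 2.0 1.5
   vertex 0.5 0.5 1.0
   vertex 2.5 3.0 1.5
  endloop
 endfacet
 facet normal 0.873 0.436 -0.218
  outer loop
   vertex 3.0 2.0 1.5
   vertex 2.5 3.0 1.5
   vertex 4.0 1.0 3.5
  endloop
 endfacet
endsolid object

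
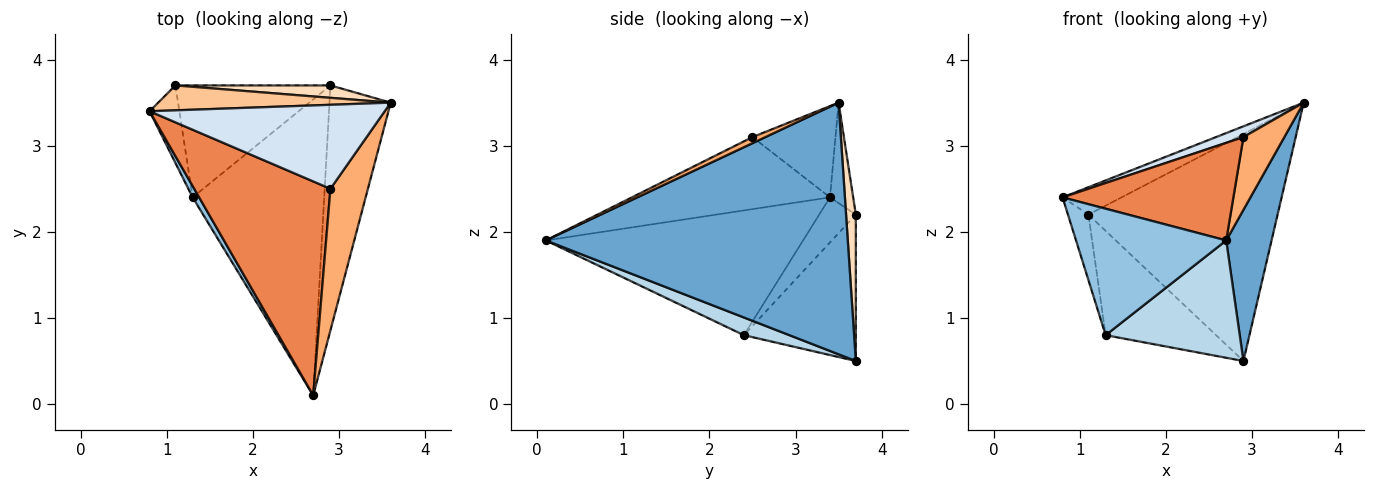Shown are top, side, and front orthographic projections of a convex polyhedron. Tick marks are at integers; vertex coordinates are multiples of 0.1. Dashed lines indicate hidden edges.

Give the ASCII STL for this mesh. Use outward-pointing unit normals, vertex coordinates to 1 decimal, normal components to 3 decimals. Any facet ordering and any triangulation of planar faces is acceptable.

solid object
 facet normal 0.961 -0.144 -0.234
  outer loop
   vertex 2.9 3.7 0.5
   vertex 3.6 3.5 3.5
   vertex 2.7 0.1 1.9
  endloop
 endfacet
 facet normal -0.863 -0.504 0.045
  outer loop
   vertex 1.3 2.4 0.8
   vertex 2.7 0.1 1.9
   vertex 0.8 3.4 2.4
  endloop
 endfacet
 facet normal 0.124 -0.366 -0.922
  outer loop
   vertex 1.3 2.4 0.8
   vertex 2.9 3.7 0.5
   vertex 2.7 0.1 1.9
  endloop
 endfacet
 facet normal -0.359 -0.119 0.926
  outer loop
   vertex 2.9 2.5 3.1
   vertex 3.6 3.5 3.5
   vertex 0.8 3.4 2.4
  endloop
 endfacet
 facet normal -0.434 -0.374 0.820
  outer loop
   vertex 2.9 2.5 3.1
   vertex 0.8 3.4 2.4
   vertex 2.7 0.1 1.9
  endloop
 endfacet
 facet normal 0.143 -0.452 0.880
  outer loop
   vertex 2.9 2.5 3.1
   vertex 2.7 0.1 1.9
   vertex 3.6 3.5 3.5
  endloop
 endfacet
 facet normal -0.279 0.710 0.646
  outer loop
   vertex 1.1 3.7 2.2
   vertex 0.8 3.4 2.4
   vertex 3.6 3.5 3.5
  endloop
 endfacet
 facet normal 0.051 0.997 0.054
  outer loop
   vertex 1.1 3.7 2.2
   vertex 3.6 3.5 3.5
   vertex 2.9 3.7 0.5
  endloop
 endfacet
 facet normal -0.756 0.422 -0.500
  outer loop
   vertex 1.1 3.7 2.2
   vertex 1.3 2.4 0.8
   vertex 0.8 3.4 2.4
  endloop
 endfacet
 facet normal -0.568 0.561 -0.602
  outer loop
   vertex 1.1 3.7 2.2
   vertex 2.9 3.7 0.5
   vertex 1.3 2.4 0.8
  endloop
 endfacet
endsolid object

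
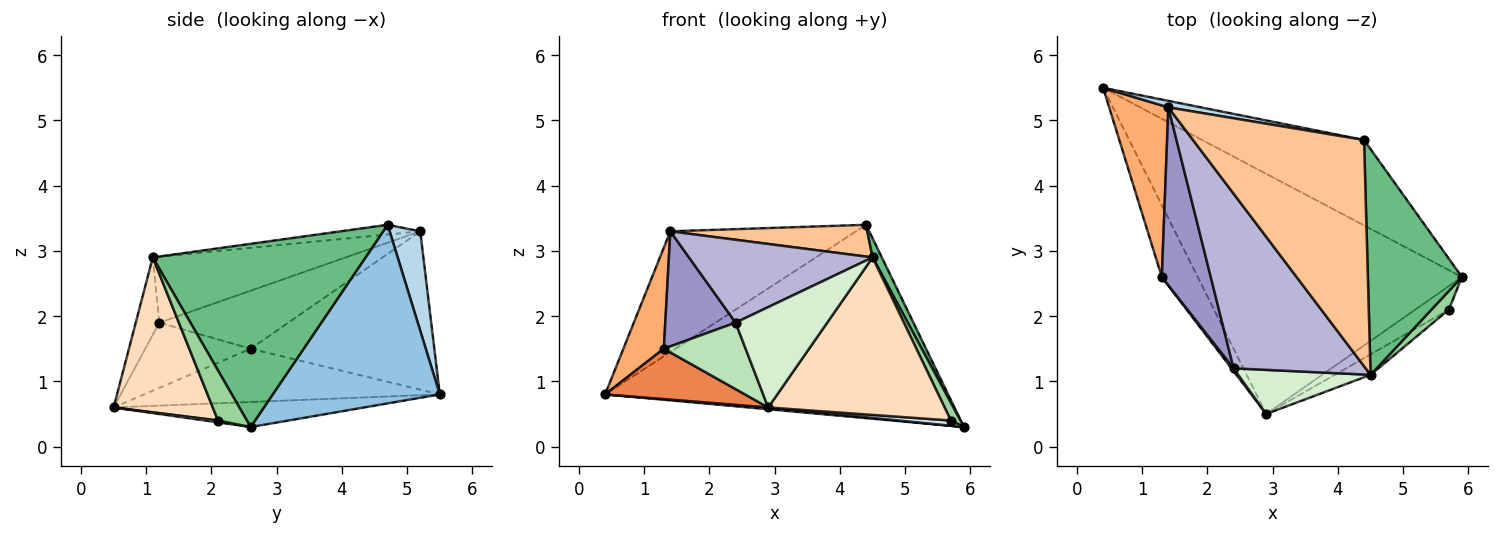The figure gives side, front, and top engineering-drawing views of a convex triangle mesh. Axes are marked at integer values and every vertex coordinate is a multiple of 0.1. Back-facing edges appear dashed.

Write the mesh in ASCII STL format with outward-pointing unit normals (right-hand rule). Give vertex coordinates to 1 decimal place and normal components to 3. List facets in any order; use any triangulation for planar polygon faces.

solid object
 facet normal -0.094 -0.007 -0.996
  outer loop
   vertex 2.9 0.5 0.6
   vertex 0.4 5.5 0.8
   vertex 5.9 2.6 0.3
  endloop
 endfacet
 facet normal 0.407 0.836 -0.369
  outer loop
   vertex 4.4 4.7 3.4
   vertex 5.9 2.6 0.3
   vertex 0.4 5.5 0.8
  endloop
 endfacet
 facet normal 0.162 0.985 0.053
  outer loop
   vertex 1.4 5.2 3.3
   vertex 4.4 4.7 3.4
   vertex 0.4 5.5 0.8
  endloop
 endfacet
 facet normal 0.054 -0.217 -0.975
  outer loop
   vertex 5.7 2.1 0.4
   vertex 2.9 0.5 0.6
   vertex 5.9 2.6 0.3
  endloop
 endfacet
 facet normal -0.772 -0.365 -0.520
  outer loop
   vertex 1.3 2.6 1.5
   vertex 0.4 5.5 0.8
   vertex 2.9 0.5 0.6
  endloop
 endfacet
 facet normal -0.917 -0.202 0.343
  outer loop
   vertex 1.3 2.6 1.5
   vertex 1.4 5.2 3.3
   vertex 0.4 5.5 0.8
  endloop
 endfacet
 facet normal -0.056 -0.139 0.989
  outer loop
   vertex 4.5 1.1 2.9
   vertex 4.4 4.7 3.4
   vertex 1.4 5.2 3.3
  endloop
 endfacet
 facet normal 0.487 -0.866 -0.113
  outer loop
   vertex 4.5 1.1 2.9
   vertex 2.9 0.5 0.6
   vertex 5.7 2.1 0.4
  endloop
 endfacet
 facet normal 0.889 -0.039 0.456
  outer loop
   vertex 4.5 1.1 2.9
   vertex 5.9 2.6 0.3
   vertex 4.4 4.7 3.4
  endloop
 endfacet
 facet normal 0.902 -0.298 0.314
  outer loop
   vertex 4.5 1.1 2.9
   vertex 5.7 2.1 0.4
   vertex 5.9 2.6 0.3
  endloop
 endfacet
 facet normal -0.790 -0.613 0.026
  outer loop
   vertex 2.4 1.2 1.9
   vertex 1.3 2.6 1.5
   vertex 2.9 0.5 0.6
  endloop
 endfacet
 facet normal -0.229 -0.891 0.392
  outer loop
   vertex 2.4 1.2 1.9
   vertex 2.9 0.5 0.6
   vertex 4.5 1.1 2.9
  endloop
 endfacet
 facet normal -0.706 -0.385 0.595
  outer loop
   vertex 2.4 1.2 1.9
   vertex 1.4 5.2 3.3
   vertex 1.3 2.6 1.5
  endloop
 endfacet
 facet normal -0.411 -0.391 0.824
  outer loop
   vertex 2.4 1.2 1.9
   vertex 4.5 1.1 2.9
   vertex 1.4 5.2 3.3
  endloop
 endfacet
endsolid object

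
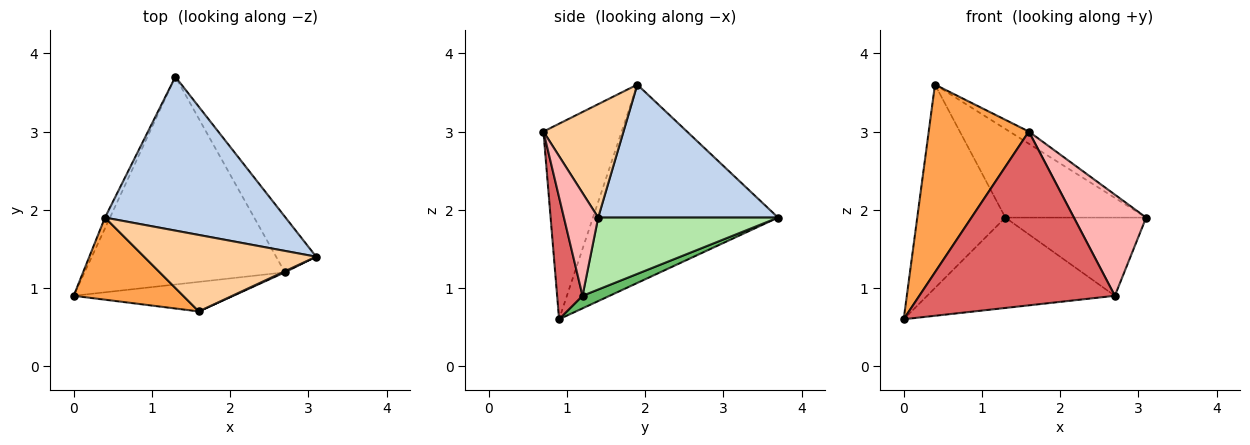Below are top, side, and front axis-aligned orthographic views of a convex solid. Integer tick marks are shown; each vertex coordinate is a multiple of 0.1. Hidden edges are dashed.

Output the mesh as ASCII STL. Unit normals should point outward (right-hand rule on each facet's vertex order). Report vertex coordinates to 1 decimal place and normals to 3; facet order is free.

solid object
 facet normal -0.903 0.430 -0.023
  outer loop
   vertex 0.4 1.9 3.6
   vertex 1.3 3.7 1.9
   vertex 0.0 0.9 0.6
  endloop
 endfacet
 facet normal 0.538 0.421 0.730
  outer loop
   vertex 0.4 1.9 3.6
   vertex 3.1 1.4 1.9
   vertex 1.3 3.7 1.9
  endloop
 endfacet
 facet normal -0.582 -0.745 0.326
  outer loop
   vertex 1.6 0.7 3.0
   vertex 0.4 1.9 3.6
   vertex 0.0 0.9 0.6
  endloop
 endfacet
 facet normal 0.546 0.132 0.828
  outer loop
   vertex 1.6 0.7 3.0
   vertex 3.1 1.4 1.9
   vertex 0.4 1.9 3.6
  endloop
 endfacet
 facet normal 0.057 0.398 -0.915
  outer loop
   vertex 2.7 1.2 0.9
   vertex 0.0 0.9 0.6
   vertex 1.3 3.7 1.9
  endloop
 endfacet
 facet normal 0.721 0.564 -0.401
  outer loop
   vertex 2.7 1.2 0.9
   vertex 1.3 3.7 1.9
   vertex 3.1 1.4 1.9
  endloop
 endfacet
 facet normal 0.127 -0.978 -0.166
  outer loop
   vertex 2.7 1.2 0.9
   vertex 1.6 0.7 3.0
   vertex 0.0 0.9 0.6
  endloop
 endfacet
 facet normal 0.428 -0.904 0.009
  outer loop
   vertex 2.7 1.2 0.9
   vertex 3.1 1.4 1.9
   vertex 1.6 0.7 3.0
  endloop
 endfacet
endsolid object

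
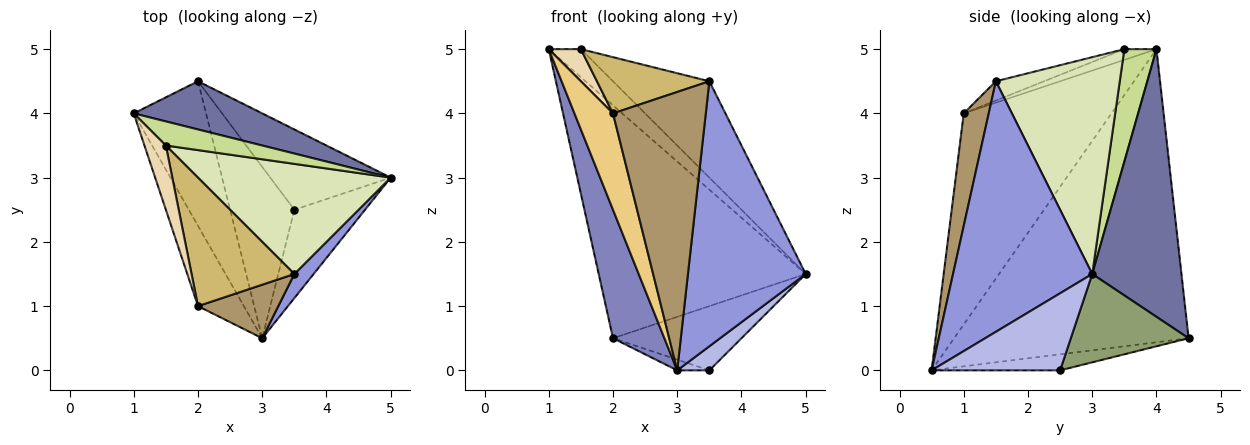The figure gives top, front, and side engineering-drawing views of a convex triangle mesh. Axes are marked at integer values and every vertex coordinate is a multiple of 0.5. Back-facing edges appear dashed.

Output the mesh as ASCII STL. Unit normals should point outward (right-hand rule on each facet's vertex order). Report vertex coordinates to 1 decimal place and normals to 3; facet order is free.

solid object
 facet normal 0.389 0.902 0.187
  outer loop
   vertex 2.0 4.5 0.5
   vertex 1.0 4.0 5.0
   vertex 5.0 3.0 1.5
  endloop
 endfacet
 facet normal -0.950 -0.208 -0.234
  outer loop
   vertex 2.0 4.5 0.5
   vertex 3.0 0.5 0.0
   vertex 1.0 4.0 5.0
  endloop
 endfacet
 facet normal 0.762 -0.645 0.059
  outer loop
   vertex 3.5 1.5 4.5
   vertex 3.0 0.5 0.0
   vertex 5.0 3.0 1.5
  endloop
 endfacet
 facet normal 0.725 -0.181 -0.665
  outer loop
   vertex 3.5 2.5 0.0
   vertex 5.0 3.0 1.5
   vertex 3.0 0.5 0.0
  endloop
 endfacet
 facet normal 0.497 0.542 -0.678
  outer loop
   vertex 3.5 2.5 0.0
   vertex 2.0 4.5 0.5
   vertex 5.0 3.0 1.5
  endloop
 endfacet
 facet normal -0.242 0.061 -0.968
  outer loop
   vertex 3.5 2.5 0.0
   vertex 3.0 0.5 0.0
   vertex 2.0 4.5 0.5
  endloop
 endfacet
 facet normal 0.605 0.605 0.518
  outer loop
   vertex 1.5 3.5 5.0
   vertex 5.0 3.0 1.5
   vertex 1.0 4.0 5.0
  endloop
 endfacet
 facet normal 0.646 0.503 0.574
  outer loop
   vertex 1.5 3.5 5.0
   vertex 3.5 1.5 4.5
   vertex 5.0 3.0 1.5
  endloop
 endfacet
 facet normal 0.256 -0.949 0.183
  outer loop
   vertex 2.0 1.0 4.0
   vertex 3.0 0.5 0.0
   vertex 3.5 1.5 4.5
  endloop
 endfacet
 facet normal -0.169 -0.395 0.903
  outer loop
   vertex 2.0 1.0 4.0
   vertex 3.5 1.5 4.5
   vertex 1.5 3.5 5.0
  endloop
 endfacet
 facet normal -0.947 -0.247 -0.206
  outer loop
   vertex 2.0 1.0 4.0
   vertex 1.0 4.0 5.0
   vertex 3.0 0.5 0.0
  endloop
 endfacet
 facet normal -0.408 -0.408 0.816
  outer loop
   vertex 2.0 1.0 4.0
   vertex 1.5 3.5 5.0
   vertex 1.0 4.0 5.0
  endloop
 endfacet
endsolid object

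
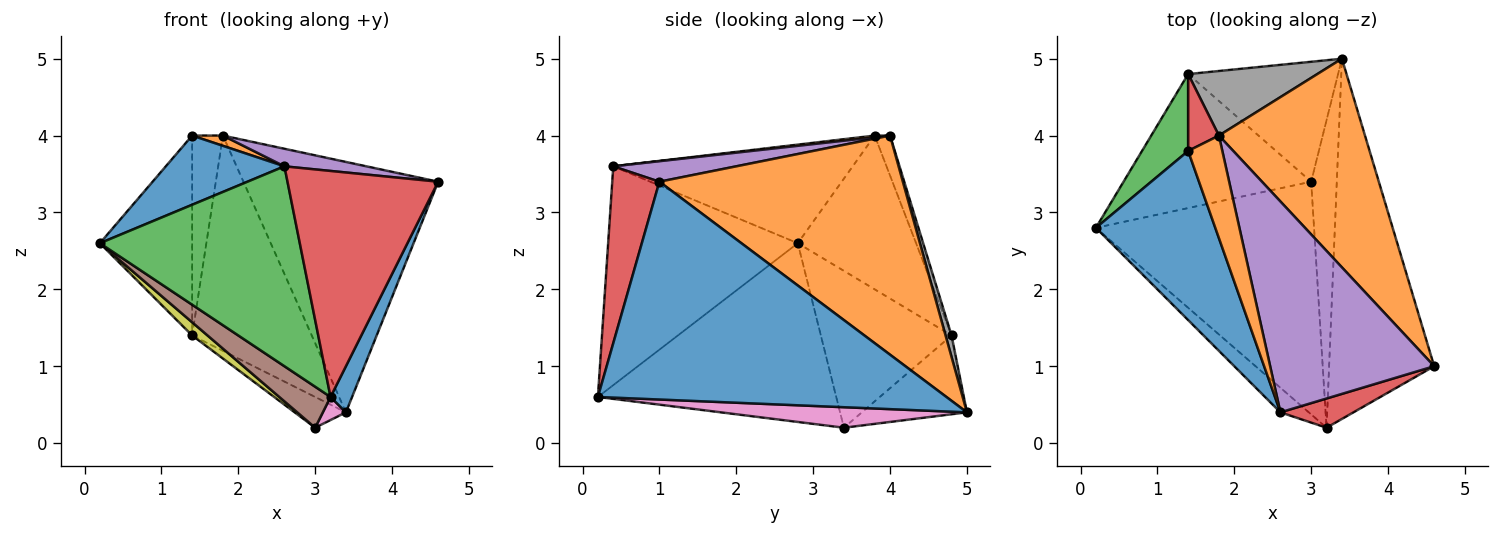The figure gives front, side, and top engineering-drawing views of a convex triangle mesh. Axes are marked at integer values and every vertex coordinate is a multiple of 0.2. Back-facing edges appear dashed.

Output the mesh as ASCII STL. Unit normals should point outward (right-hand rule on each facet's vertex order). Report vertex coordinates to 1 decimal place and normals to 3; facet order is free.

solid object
 facet normal 0.899 -0.056 -0.434
  outer loop
   vertex 3.2 0.2 0.6
   vertex 3.4 5.0 0.4
   vertex 4.6 1.0 3.4
  endloop
 endfacet
 facet normal 0.693 0.554 0.462
  outer loop
   vertex 1.8 4.0 4.0
   vertex 4.6 1.0 3.4
   vertex 3.4 5.0 0.4
  endloop
 endfacet
 facet normal -0.686 -0.723 -0.089
  outer loop
   vertex 2.6 0.4 3.6
   vertex 0.2 2.8 2.6
   vertex 3.2 0.2 0.6
  endloop
 endfacet
 facet normal 0.296 -0.947 0.122
  outer loop
   vertex 2.6 0.4 3.6
   vertex 3.2 0.2 0.6
   vertex 4.6 1.0 3.4
  endloop
 endfacet
 facet normal 0.124 -0.082 0.989
  outer loop
   vertex 2.6 0.4 3.6
   vertex 4.6 1.0 3.4
   vertex 1.8 4.0 4.0
  endloop
 endfacet
 facet normal -0.628 -0.135 -0.766
  outer loop
   vertex 3.0 3.4 0.2
   vertex 3.2 0.2 0.6
   vertex 0.2 2.8 2.6
  endloop
 endfacet
 facet normal 0.624 -0.058 -0.780
  outer loop
   vertex 3.0 3.4 0.2
   vertex 3.4 5.0 0.4
   vertex 3.2 0.2 0.6
  endloop
 endfacet
 facet normal 0.048 0.957 0.287
  outer loop
   vertex 1.4 4.8 1.4
   vertex 1.8 4.0 4.0
   vertex 3.4 5.0 0.4
  endloop
 endfacet
 facet normal -0.640 -0.075 -0.765
  outer loop
   vertex 1.4 4.8 1.4
   vertex 3.0 3.4 0.2
   vertex 0.2 2.8 2.6
  endloop
 endfacet
 facet normal -0.454 0.221 -0.863
  outer loop
   vertex 1.4 4.8 1.4
   vertex 3.4 5.0 0.4
   vertex 3.0 3.4 0.2
  endloop
 endfacet
 facet normal -0.607 -0.301 0.735
  outer loop
   vertex 1.4 3.8 4.0
   vertex 0.2 2.8 2.6
   vertex 2.6 0.4 3.6
  endloop
 endfacet
 facet normal 0.050 -0.099 0.994
  outer loop
   vertex 1.4 3.8 4.0
   vertex 2.6 0.4 3.6
   vertex 1.8 4.0 4.0
  endloop
 endfacet
 facet normal -0.767 0.599 0.230
  outer loop
   vertex 1.4 3.8 4.0
   vertex 1.4 4.8 1.4
   vertex 0.2 2.8 2.6
  endloop
 endfacet
 facet normal -0.423 0.846 0.325
  outer loop
   vertex 1.4 3.8 4.0
   vertex 1.8 4.0 4.0
   vertex 1.4 4.8 1.4
  endloop
 endfacet
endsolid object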